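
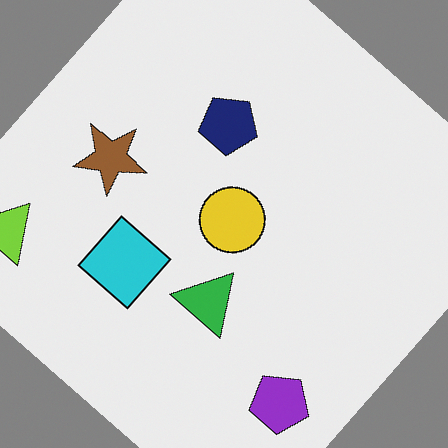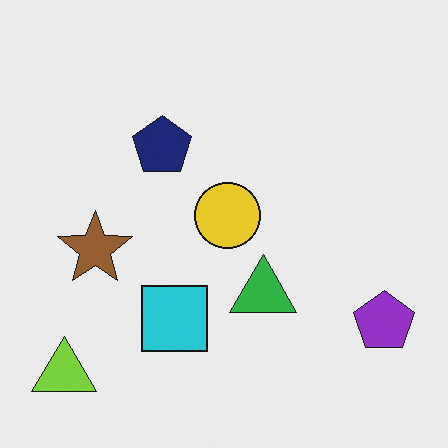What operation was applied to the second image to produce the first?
The first image is the second rotated clockwise by a large amount — several tens of degrees.

Every shape is tilted by the same angle and the image corners show triangular fill wedges — a whole-image rotation by a non-right angle.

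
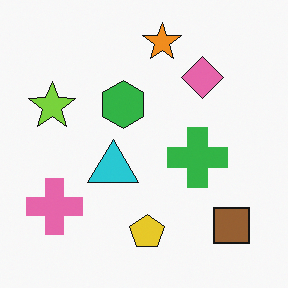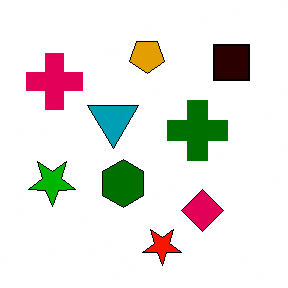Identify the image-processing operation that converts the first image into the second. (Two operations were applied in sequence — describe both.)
The image was given much higher contrast, then flipped vertically (top ↔ bottom).

Tones are pushed away from mid-grey across the whole image — a global contrast change. The orange star is in the top of the first image and the bottom of the second — shapes on opposite sides of the horizontal midline have swapped in a mirror flip.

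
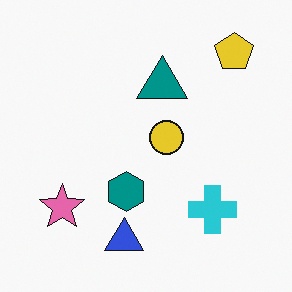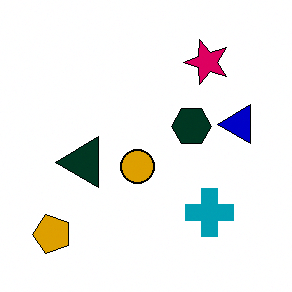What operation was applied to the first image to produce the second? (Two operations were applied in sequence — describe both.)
Boosted in contrast, then transposed (reflected across the top-left ↔ bottom-right diagonal).

Tones are pushed away from mid-grey across the whole image — a global contrast change. Shapes have swapped their row and column positions — what was in the top-right is now in the bottom-left — a diagonal reflection.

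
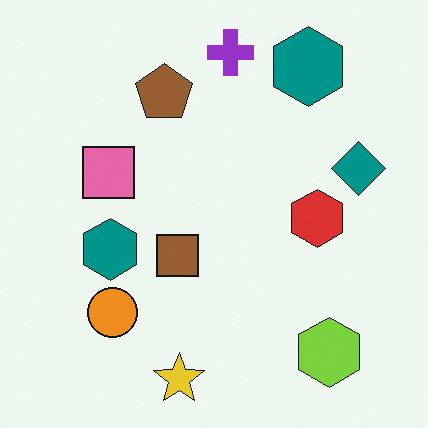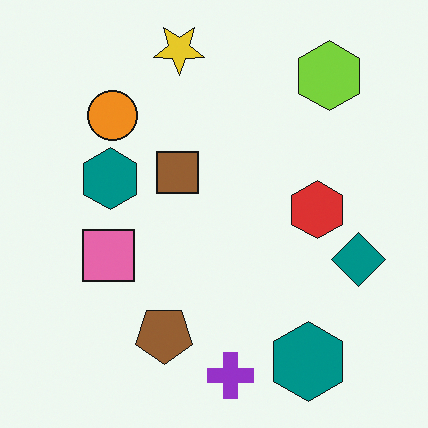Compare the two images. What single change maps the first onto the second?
The image was flipped vertically (top ↔ bottom).

The yellow star is in the bottom of the first image and the top of the second — shapes on opposite sides of the horizontal midline have swapped in a mirror flip.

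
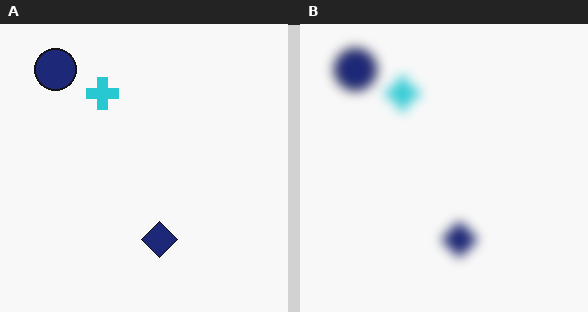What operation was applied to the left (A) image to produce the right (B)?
The image was heavily blurred.

Shape edges and outlines are uniformly softened across the whole image.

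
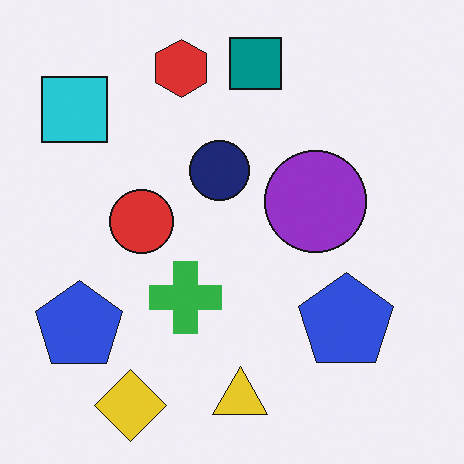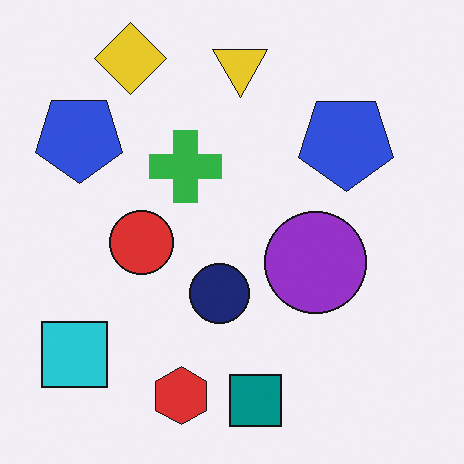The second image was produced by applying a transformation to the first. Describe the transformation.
This is the original image flipped vertically (top ↔ bottom).

The yellow diamond is in the bottom-left of the first image and the top-left of the second — shapes on opposite sides of the horizontal midline have swapped in a mirror flip.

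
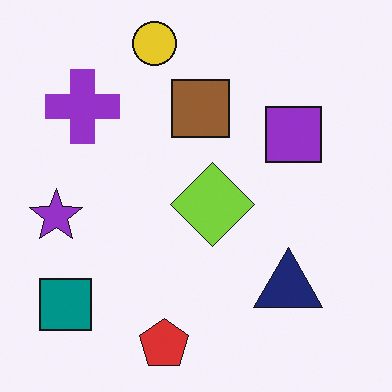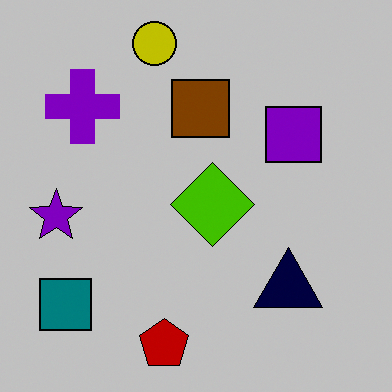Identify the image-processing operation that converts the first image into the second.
The second image is the first heavily posterized to just a handful of flat colors.

Each flat color has snapped to a coarser quantized level — most visibly, the near-white background has dropped to a flat grey.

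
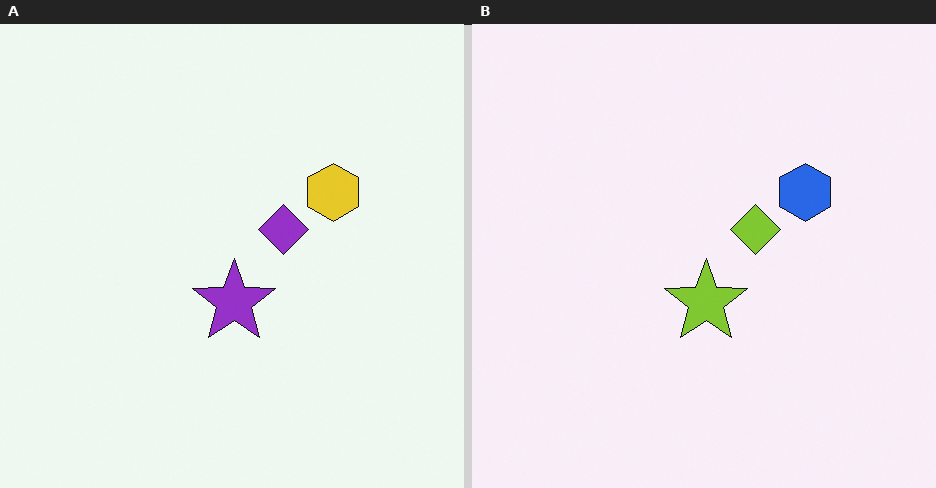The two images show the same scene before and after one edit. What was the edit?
It was hue-shifted by a large amount.

Every shape's color has rotated by the same amount around the hue wheel — a uniform hue shift.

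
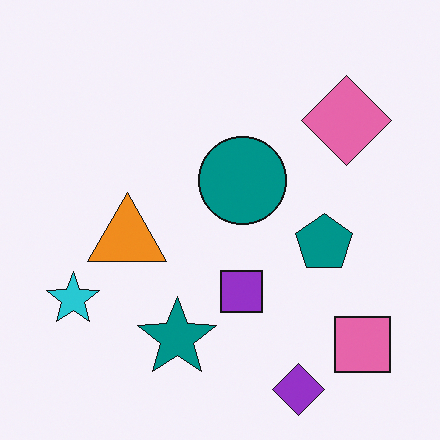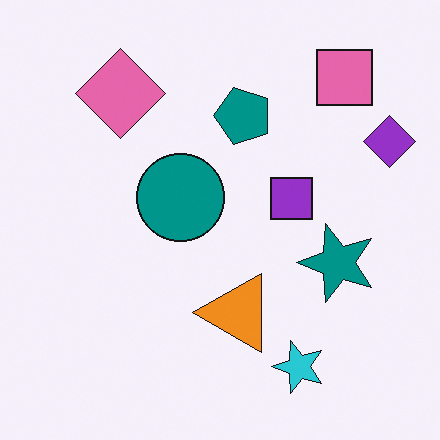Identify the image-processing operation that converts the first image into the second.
This is the original image rotated 90° counter-clockwise.

The pink square sits in the bottom-right of the first image and the top-right of the second — consistent with a whole-image 90° counter-clockwise rotation.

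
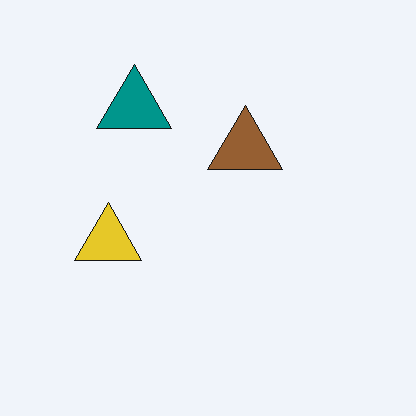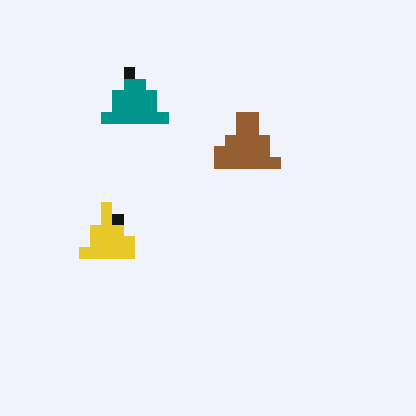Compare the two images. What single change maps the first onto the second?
Coarsely pixelated.

Shapes are reduced to large square blocks; fine edges and outlines are lost — a downscale-then-upscale (mosaic) effect.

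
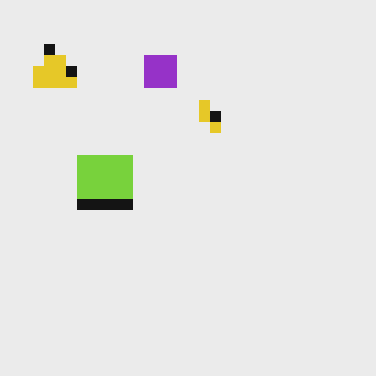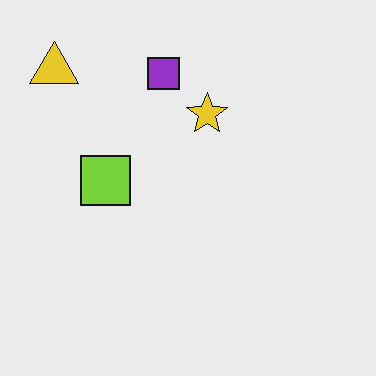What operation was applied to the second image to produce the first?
This is the original image coarsely pixelated.

Shapes are reduced to large square blocks; fine edges and outlines are lost — a downscale-then-upscale (mosaic) effect.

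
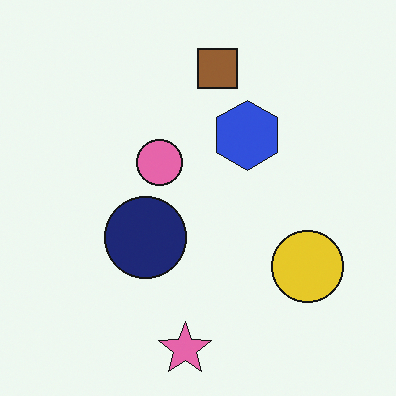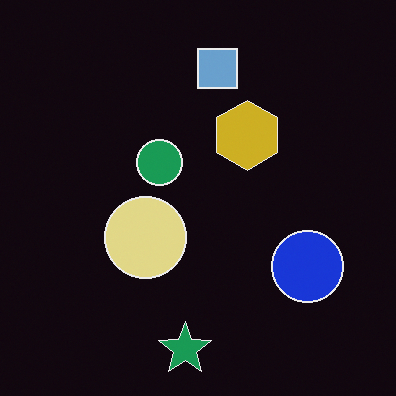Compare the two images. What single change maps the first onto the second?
This is the original image color-inverted (negative).

The light background has become dark and every shape's color is its complement — a photographic negative.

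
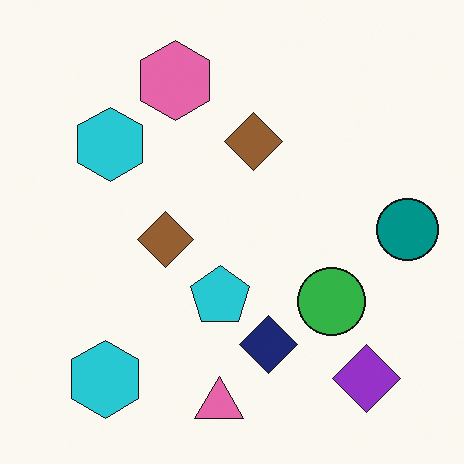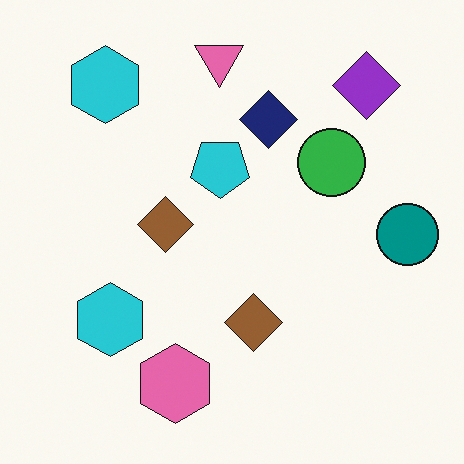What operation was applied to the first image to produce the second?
Flipped vertically (top ↔ bottom).

The pink triangle is in the bottom of the first image and the top of the second — shapes on opposite sides of the horizontal midline have swapped in a mirror flip.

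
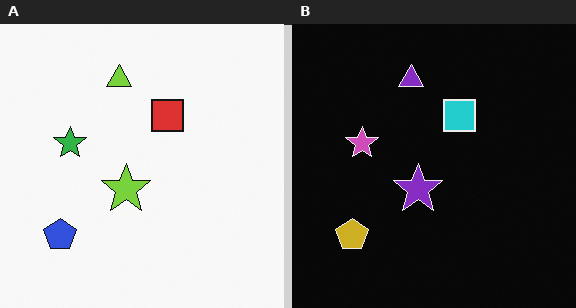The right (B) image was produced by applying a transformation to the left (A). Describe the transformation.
The transformation is: color-inverted (negative).

The light background has become dark and every shape's color is its complement — a photographic negative.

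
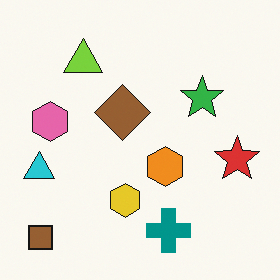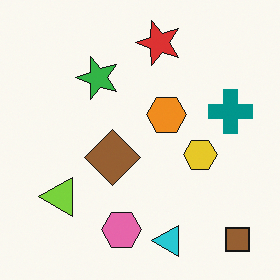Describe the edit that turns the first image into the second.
It was rotated 90° counter-clockwise.

The brown square sits in the bottom-left of the first image and the bottom-right of the second — consistent with a whole-image 90° counter-clockwise rotation.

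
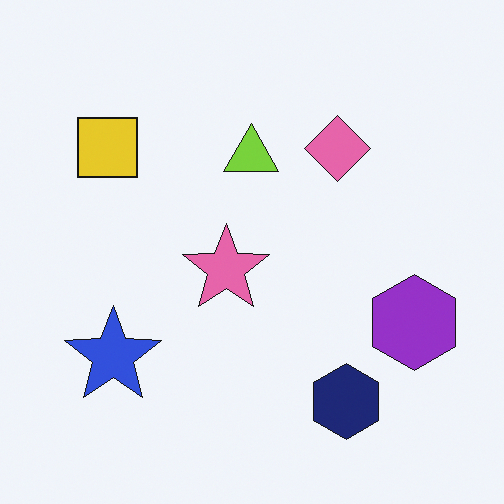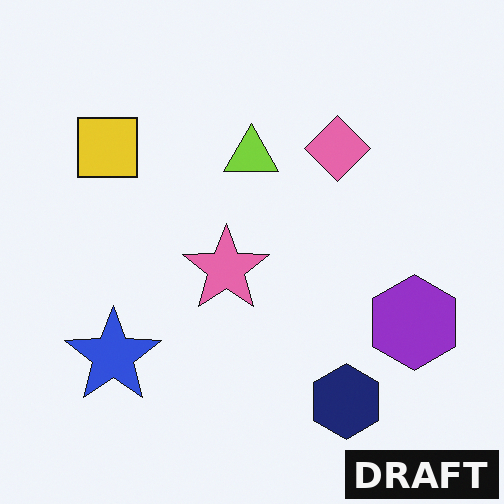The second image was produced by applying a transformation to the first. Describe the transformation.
This is the original image watermarked with the text "DRAFT" in the lower-right corner.

A dark label reading "DRAFT" appears in the lower-right corner.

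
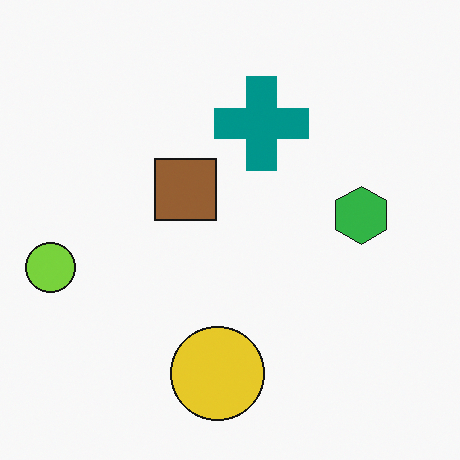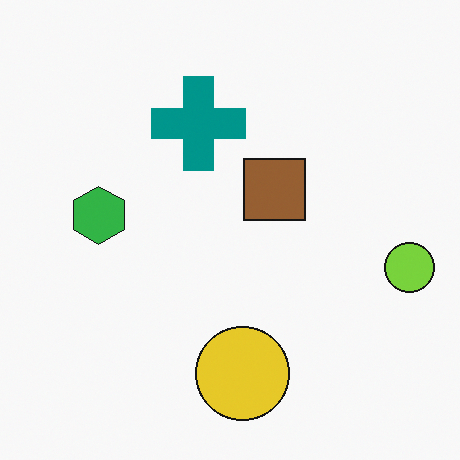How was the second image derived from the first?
The transformation is: flipped horizontally (left ↔ right).

The lime circle is in the left of the first image and the right of the second — shapes on opposite sides of the vertical midline have swapped in a mirror flip.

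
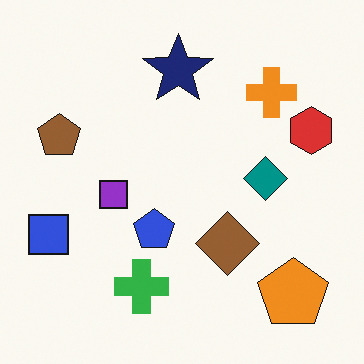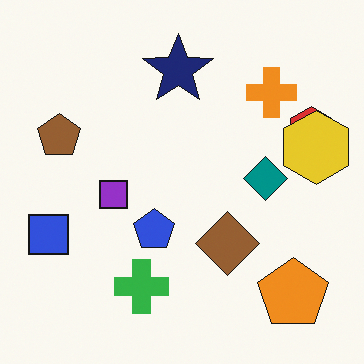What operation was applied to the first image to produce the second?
It was overlaid with an additional yellow hexagon.

A yellow hexagon appears in the second image that is absent from the first.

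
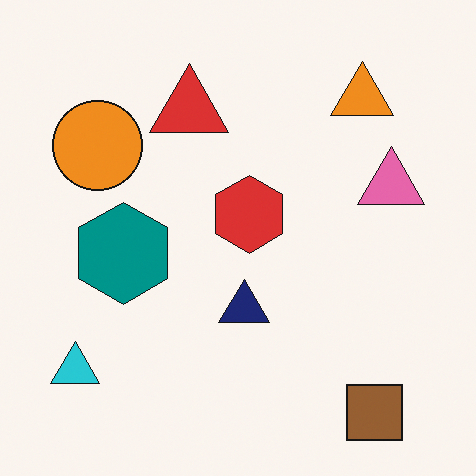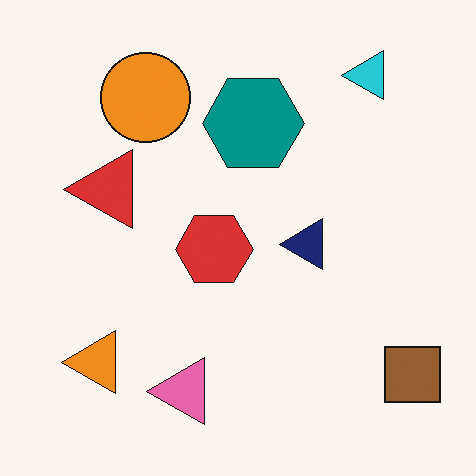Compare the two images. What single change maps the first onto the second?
Transposed (reflected across the top-left ↔ bottom-right diagonal).

Shapes have swapped their row and column positions — what was in the top-right is now in the bottom-left — a diagonal reflection.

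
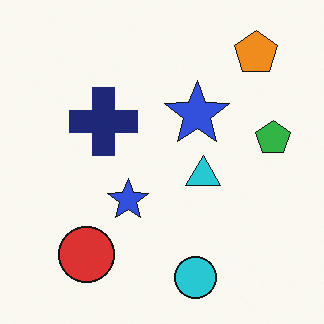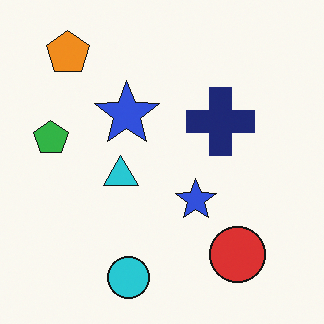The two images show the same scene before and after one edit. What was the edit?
The second image is the first flipped horizontally (left ↔ right).

The green pentagon is in the right of the first image and the left of the second — shapes on opposite sides of the vertical midline have swapped in a mirror flip.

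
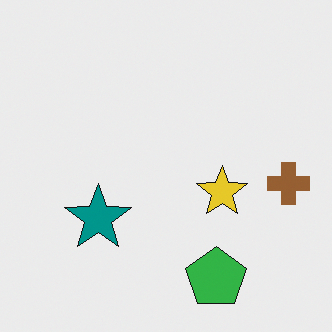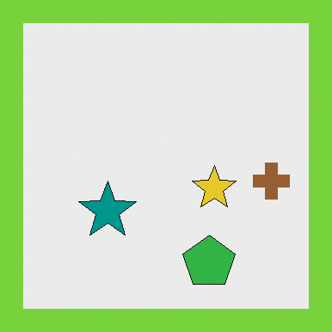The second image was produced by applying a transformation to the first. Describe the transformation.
The transformation is: framed with a lime border.

A solid lime frame runs around the edge of the second image, with the content slightly shrunk inside it.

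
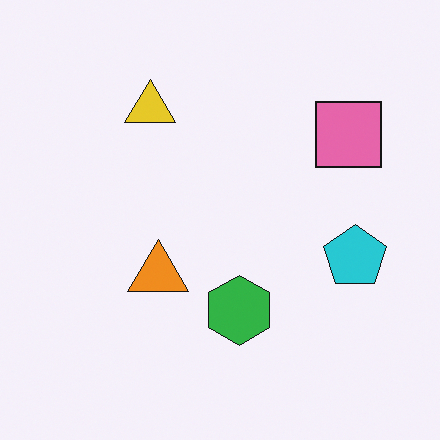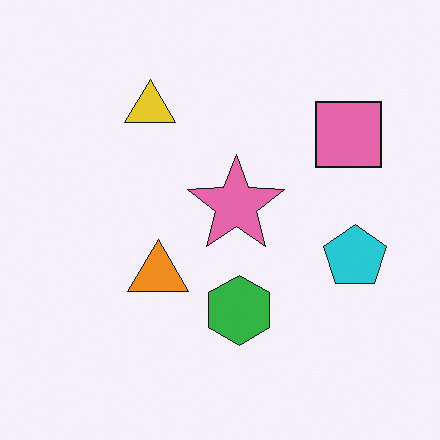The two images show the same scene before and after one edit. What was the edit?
The image was overlaid with an additional pink star.

A pink star appears in the second image that is absent from the first.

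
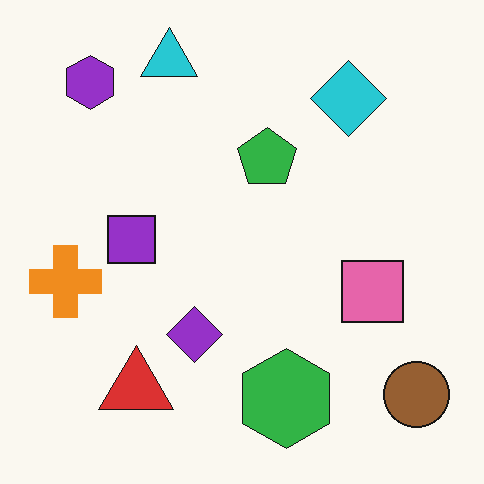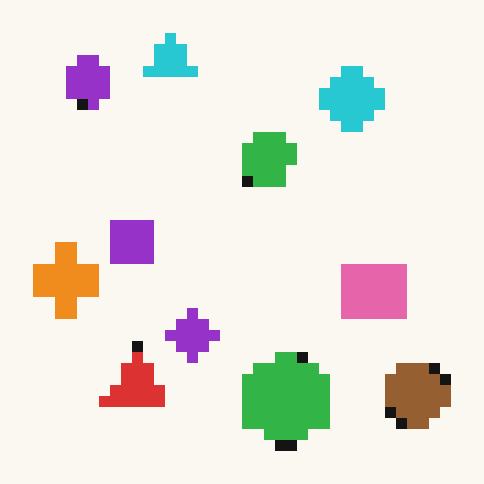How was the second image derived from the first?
This is the original image heavily pixelated into large blocks.

Shapes are reduced to large square blocks; fine edges and outlines are lost — a downscale-then-upscale (mosaic) effect.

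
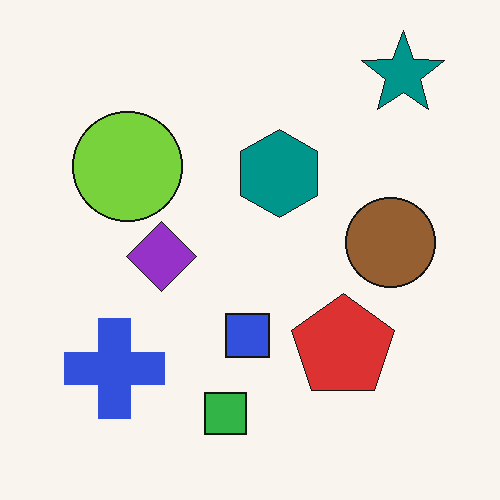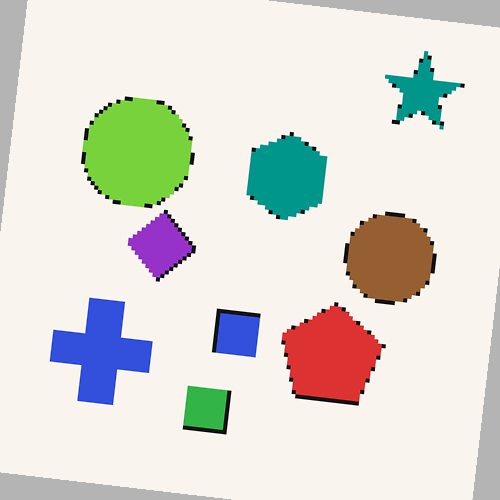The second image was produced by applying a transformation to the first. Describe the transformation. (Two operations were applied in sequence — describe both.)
The second image is the first mildly pixelated, then rotated clockwise by a few degrees.

Shapes are reduced to large square blocks; fine edges and outlines are lost — a downscale-then-upscale (mosaic) effect. Every shape is tilted by the same angle and the image corners show triangular fill wedges — a whole-image rotation by a non-right angle.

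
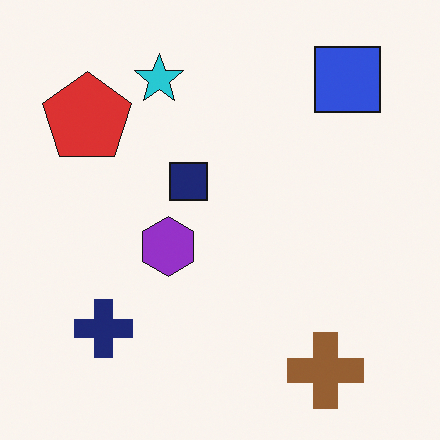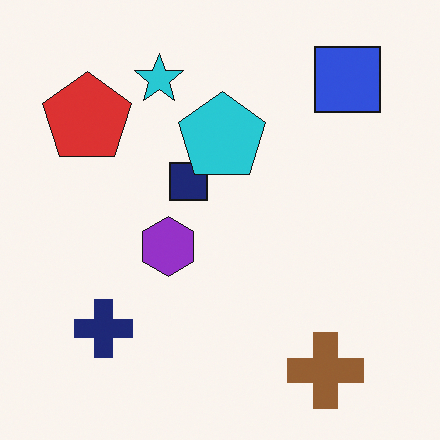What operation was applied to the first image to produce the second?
The second image is the first overlaid with an additional cyan pentagon.

A cyan pentagon appears in the second image that is absent from the first.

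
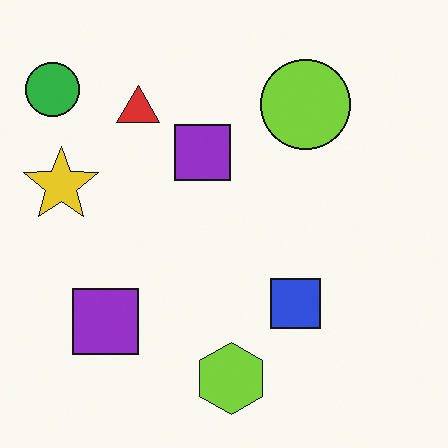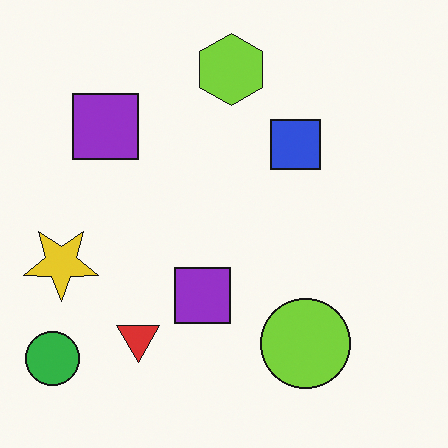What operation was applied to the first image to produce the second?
Flipped vertically (top ↔ bottom).

The lime hexagon is in the bottom of the first image and the top of the second — shapes on opposite sides of the horizontal midline have swapped in a mirror flip.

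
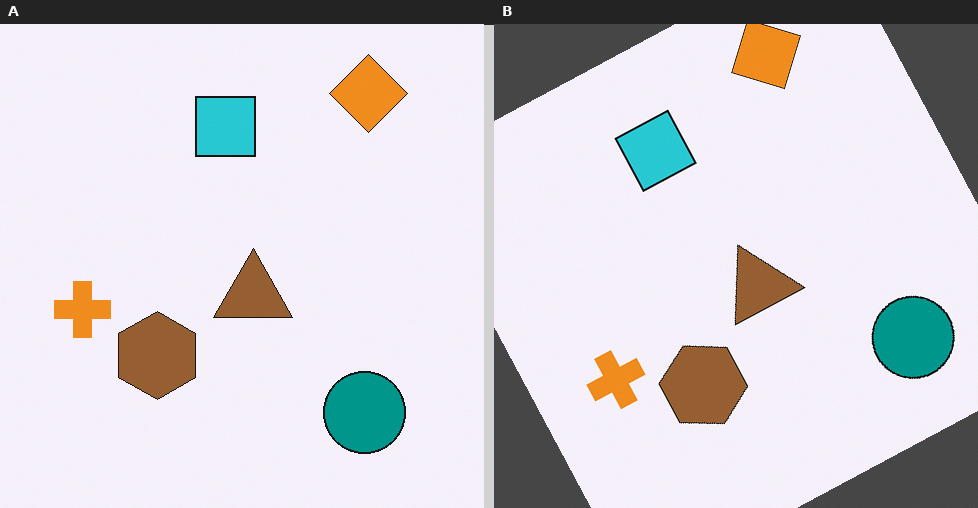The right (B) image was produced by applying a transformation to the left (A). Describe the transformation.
Rotated counter-clockwise by a moderate amount.

Every shape is tilted by the same angle and the image corners show triangular fill wedges — a whole-image rotation by a non-right angle.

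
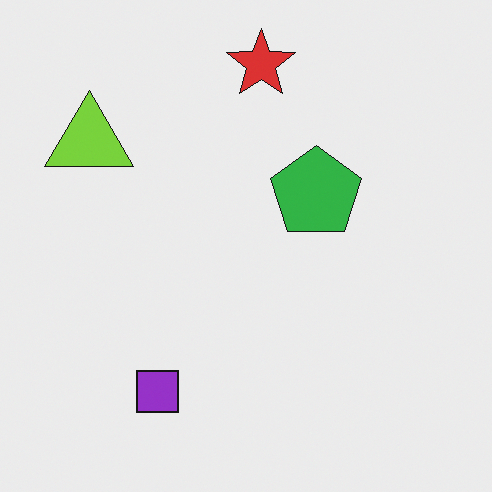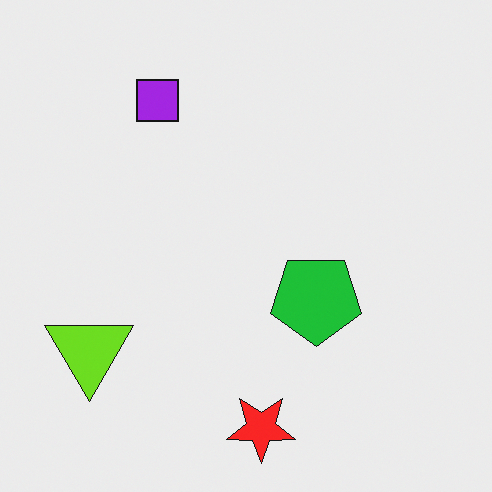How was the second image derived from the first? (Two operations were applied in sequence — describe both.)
The transformation is: slightly oversaturated, then flipped vertically (top ↔ bottom).

All colors are more vivid — a global saturation change. The red star is in the top of the first image and the bottom of the second — shapes on opposite sides of the horizontal midline have swapped in a mirror flip.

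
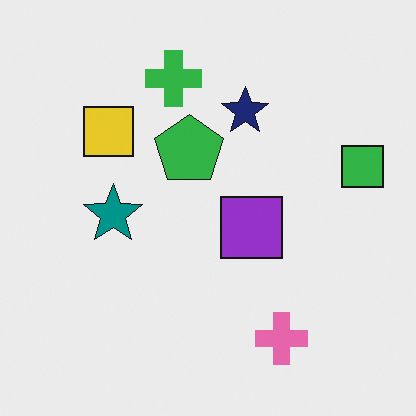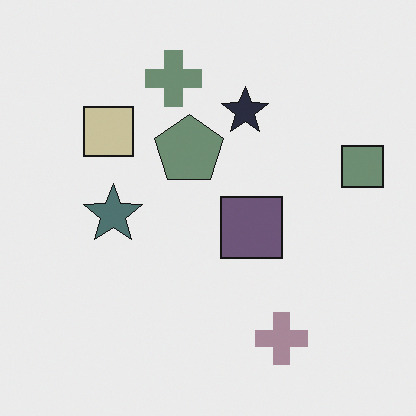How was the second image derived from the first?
The second image is the first made much more muted (saturation change).

All colors are more muted and greyish — a global saturation change.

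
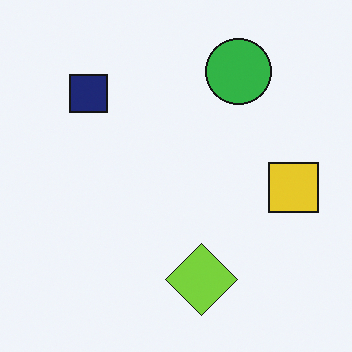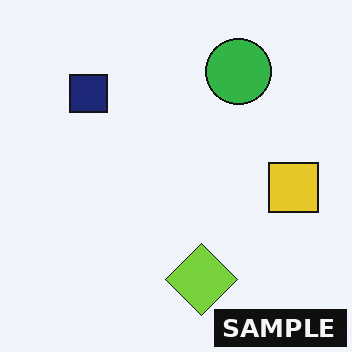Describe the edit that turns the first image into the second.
Watermarked with the text "SAMPLE" in the lower-right corner.

A dark label reading "SAMPLE" appears in the lower-right corner.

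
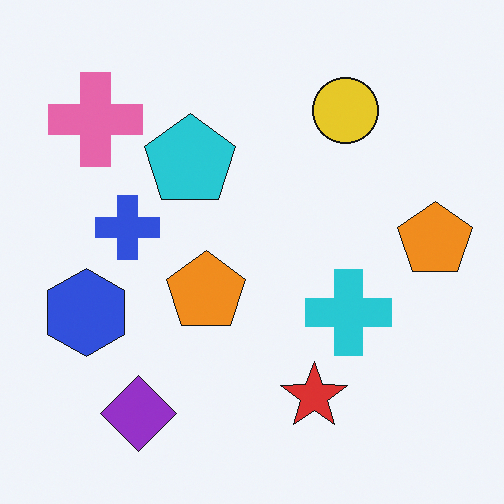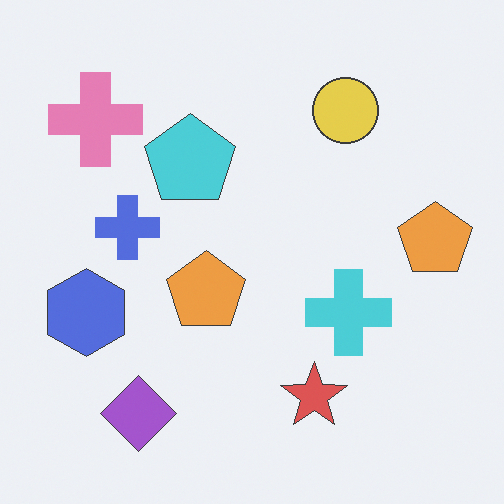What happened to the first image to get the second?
Given slightly reduced contrast.

Tones are pushed toward mid-grey across the whole image — a global contrast change.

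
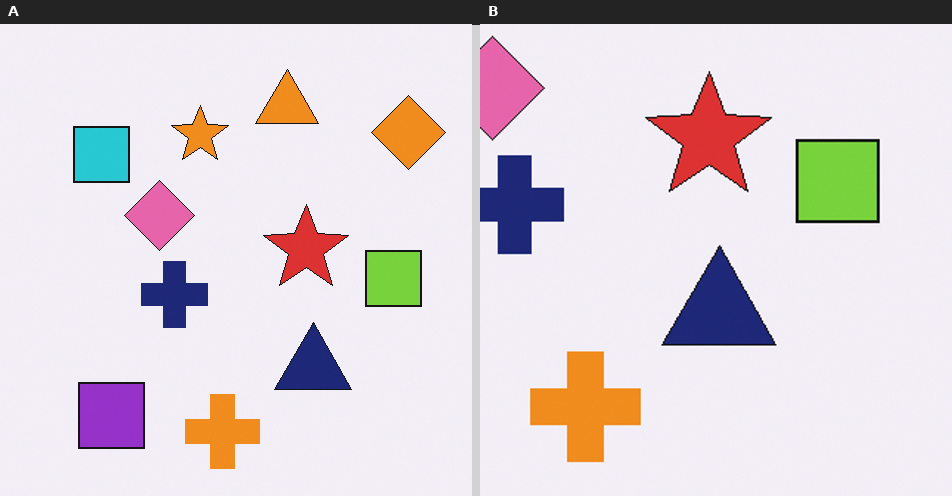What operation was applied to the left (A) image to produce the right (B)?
Cropped slightly and scaled back up.

The visible shapes are larger and the field of view is narrower; shapes near the original edges may be partly or wholly outside the frame — a crop-and-rescale.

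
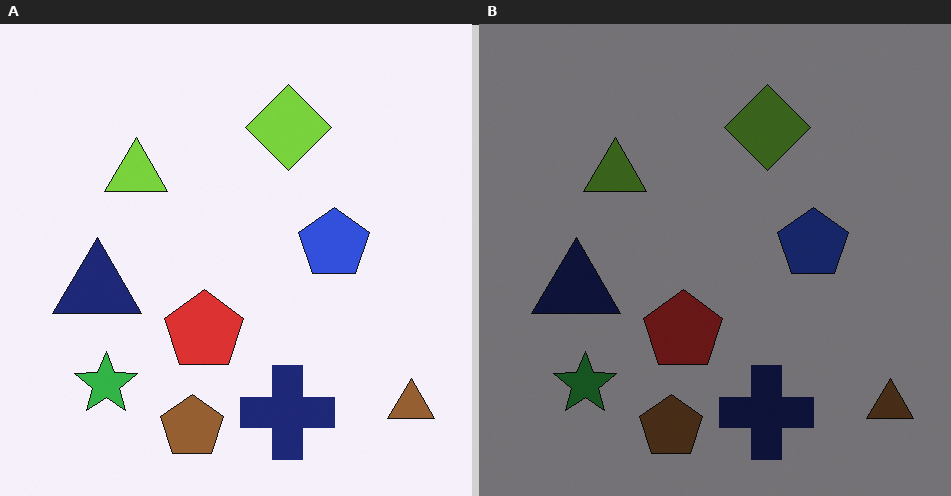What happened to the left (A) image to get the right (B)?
It was substantially darkened.

Every pixel — background and shapes alike — is uniformly darkened.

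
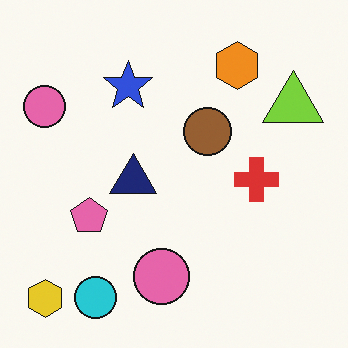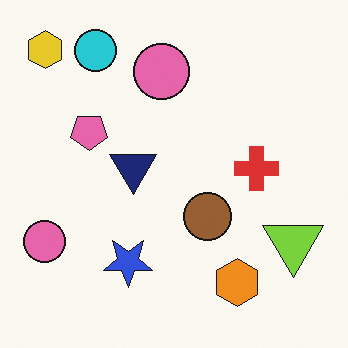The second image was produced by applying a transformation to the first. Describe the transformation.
It was flipped vertically (top ↔ bottom).

The yellow hexagon is in the bottom-left of the first image and the top-left of the second — shapes on opposite sides of the horizontal midline have swapped in a mirror flip.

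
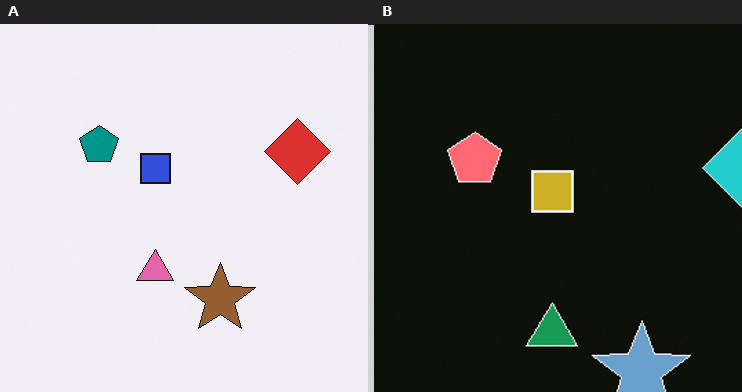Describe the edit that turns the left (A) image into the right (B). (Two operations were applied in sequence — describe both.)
Color-inverted (negative), then cropped to a modestly smaller region and rescaled.

The light background has become dark and every shape's color is its complement — a photographic negative. The visible shapes are larger and the field of view is narrower; shapes near the original edges may be partly or wholly outside the frame — a crop-and-rescale.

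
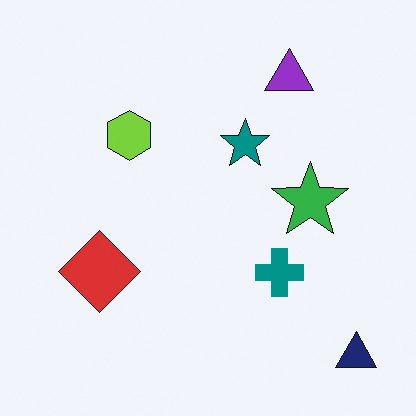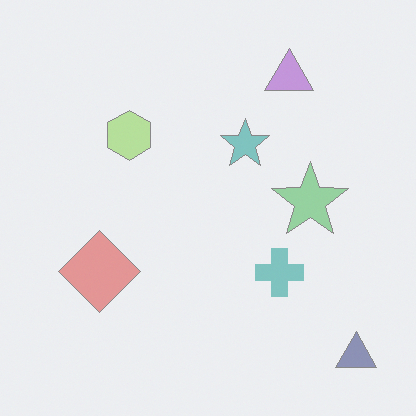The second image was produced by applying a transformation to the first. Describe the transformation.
This is the original image washed out (contrast reduced).

Tones are pushed toward mid-grey across the whole image — a global contrast change.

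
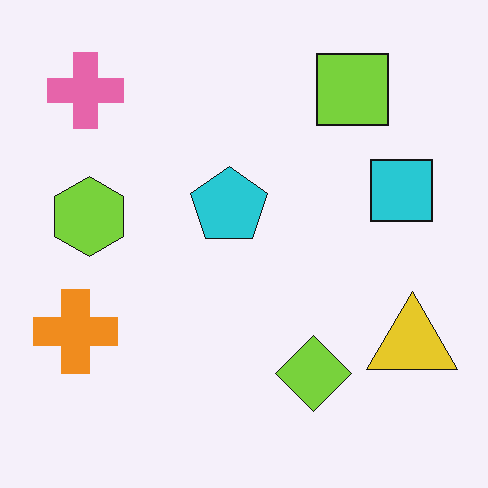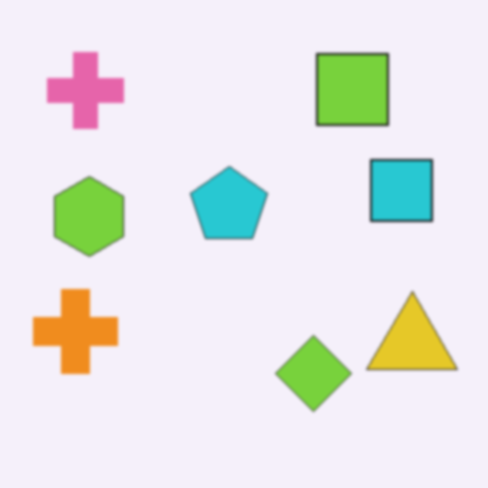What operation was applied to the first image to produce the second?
This is the original image given a subtle gaussian blur.

Shape edges and outlines are uniformly softened across the whole image.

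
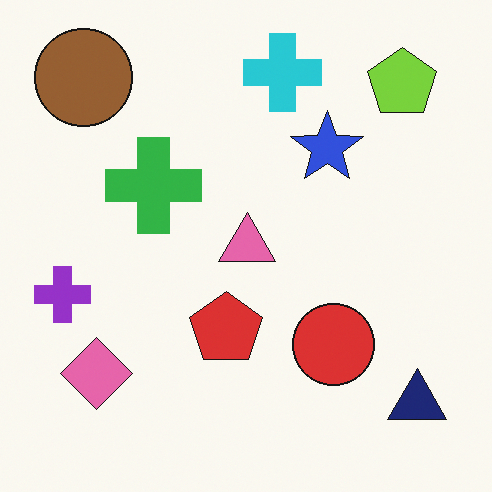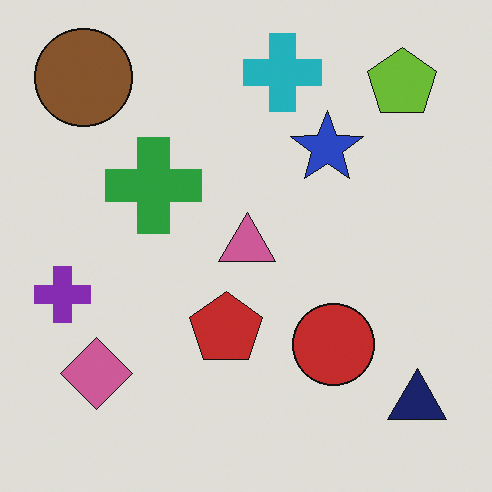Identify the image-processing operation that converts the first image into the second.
The second image is the first darkened a little.

Every pixel — background and shapes alike — is uniformly darkened.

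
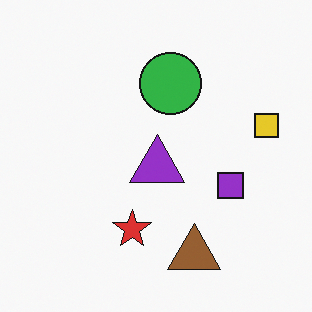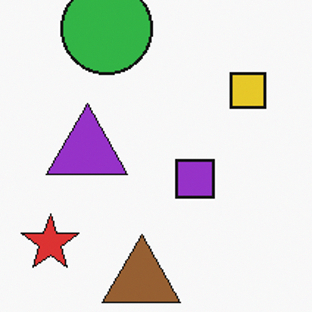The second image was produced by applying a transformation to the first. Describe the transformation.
The second image is the first cropped slightly and scaled back up.

The visible shapes are larger and the field of view is narrower; shapes near the original edges may be partly or wholly outside the frame — a crop-and-rescale.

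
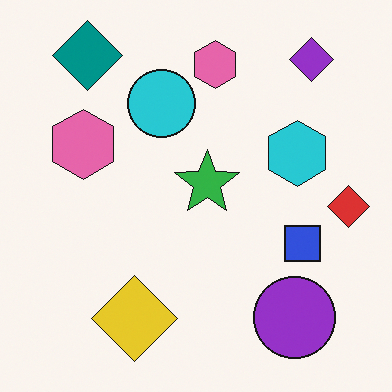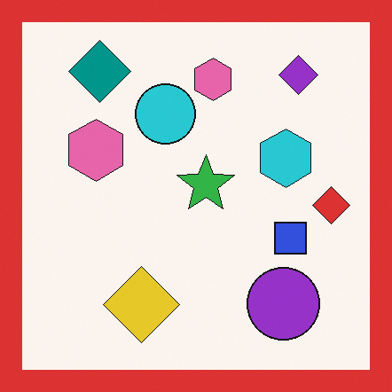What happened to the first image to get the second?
The transformation is: framed with a red border.

A solid red frame runs around the edge of the second image, with the content slightly shrunk inside it.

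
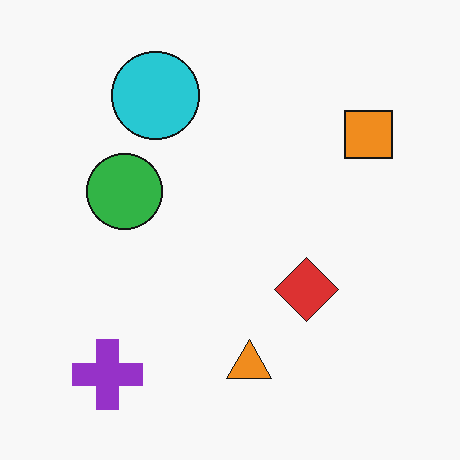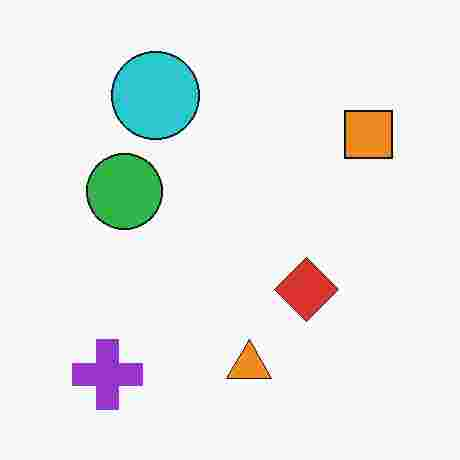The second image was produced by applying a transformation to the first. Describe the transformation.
The image was heavily JPEG-compressed with obvious blocking artifacts.

Blocky 8×8 compression artifacts appear around shape edges and the flat background shows ringing — characteristic JPEG degradation.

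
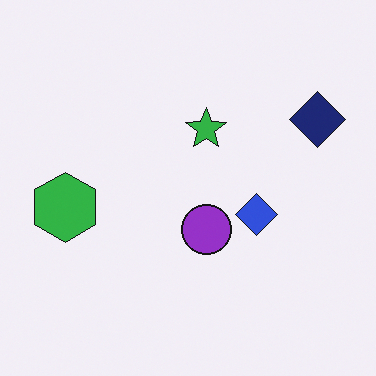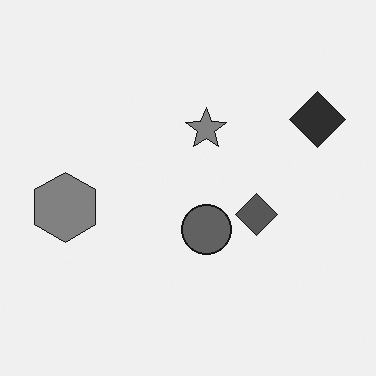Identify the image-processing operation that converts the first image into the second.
It was converted to grayscale.

All color is removed — every shape is now a shade of grey.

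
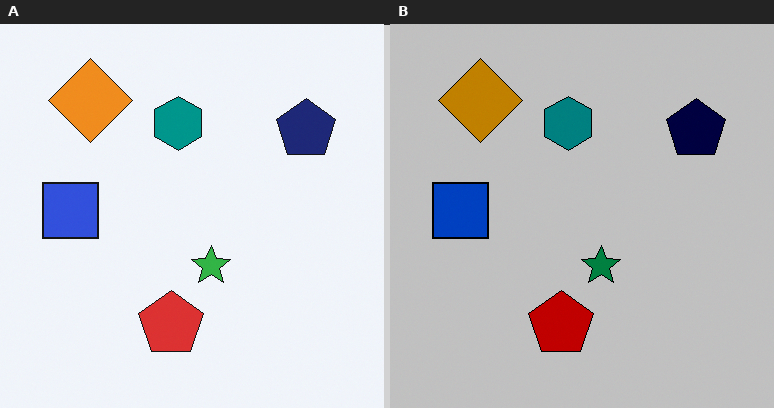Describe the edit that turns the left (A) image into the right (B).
It was heavily posterized to just a handful of flat colors.

Each flat color has snapped to a coarser quantized level — most visibly, the near-white background has dropped to a flat grey.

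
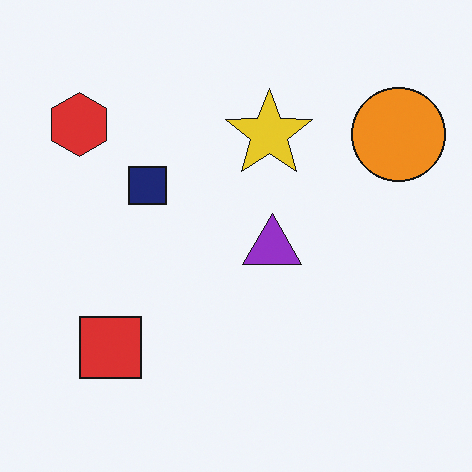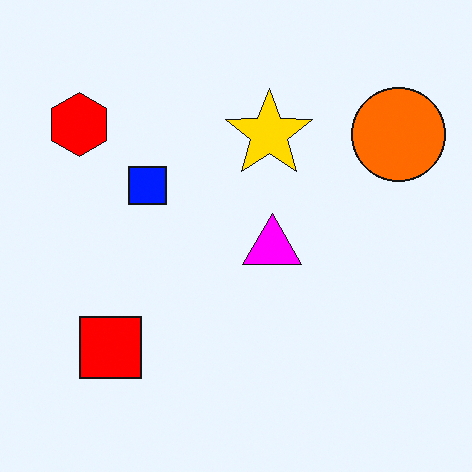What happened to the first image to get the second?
This is the original image heavily oversaturated.

All colors are more vivid — a global saturation change.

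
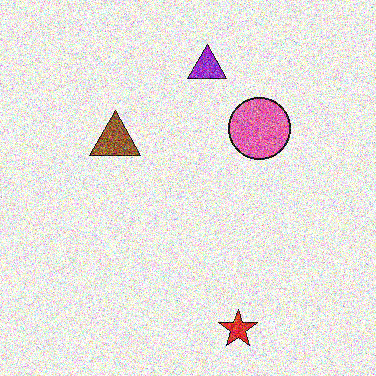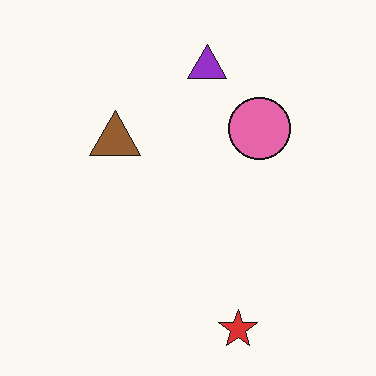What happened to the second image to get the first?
The image was degraded with strong gaussian noise.

Random speckle covers the whole image, including the flat background.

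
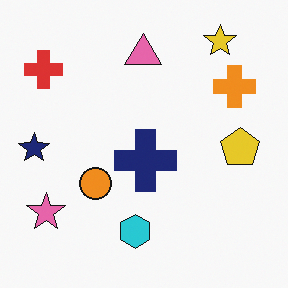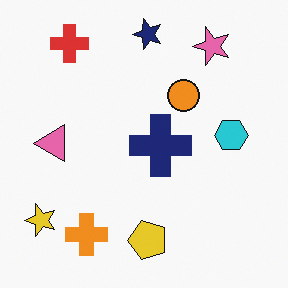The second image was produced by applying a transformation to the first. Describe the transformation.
This is the original image transposed (reflected across the top-left ↔ bottom-right diagonal).

Shapes have swapped their row and column positions — what was in the top-right is now in the bottom-left — a diagonal reflection.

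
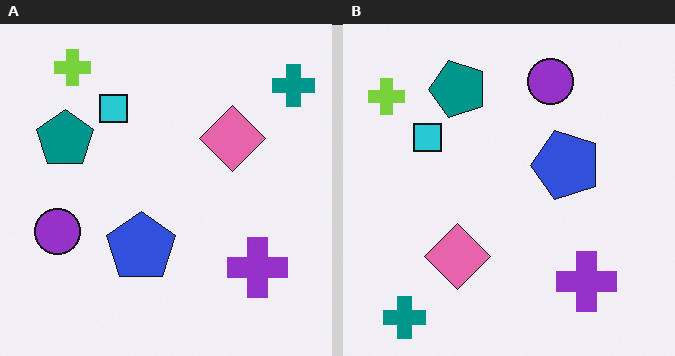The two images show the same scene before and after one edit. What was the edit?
The image was transposed (reflected across the top-left ↔ bottom-right diagonal).

Shapes have swapped their row and column positions — what was in the top-right is now in the bottom-left — a diagonal reflection.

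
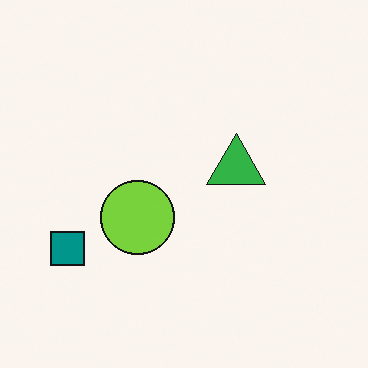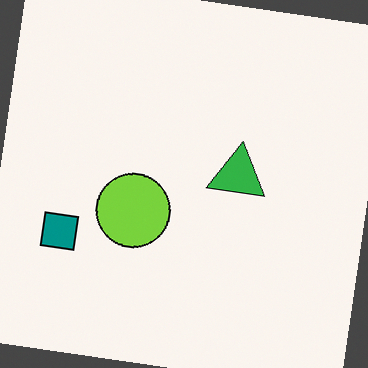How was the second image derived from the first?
This is the original image rotated clockwise by a slight angle.

Every shape is tilted by the same angle and the image corners show triangular fill wedges — a whole-image rotation by a non-right angle.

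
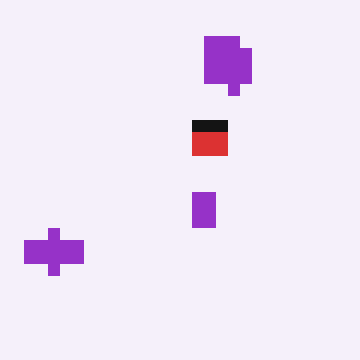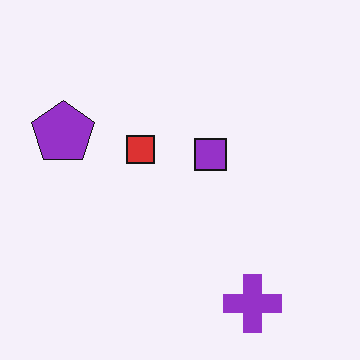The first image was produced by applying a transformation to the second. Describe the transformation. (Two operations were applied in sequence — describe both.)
It was rotated 90° clockwise, then coarsely pixelated.

The purple cross sits in the bottom-right of the second image and the bottom-left of the first — consistent with a whole-image 90° clockwise rotation. Shapes are reduced to large square blocks; fine edges and outlines are lost — a downscale-then-upscale (mosaic) effect.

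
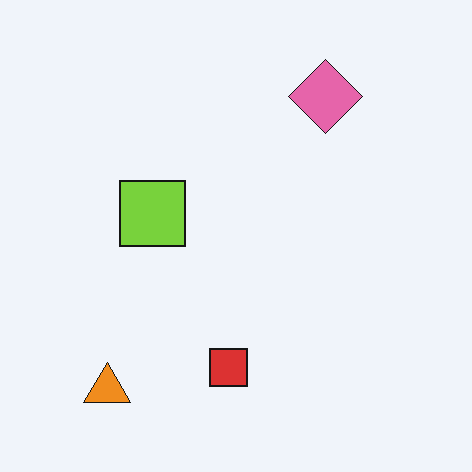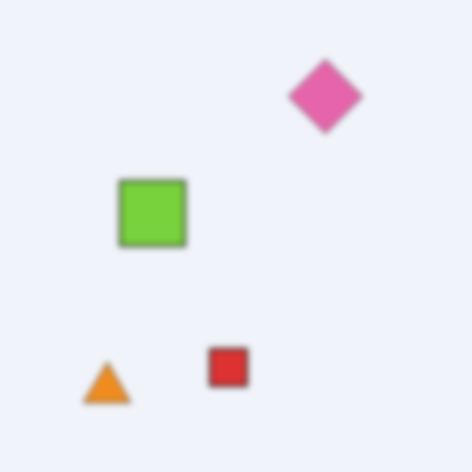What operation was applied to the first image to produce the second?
The second image is the first moderately blurred.

Shape edges and outlines are uniformly softened across the whole image.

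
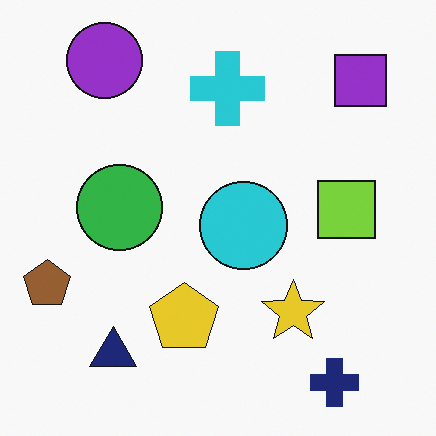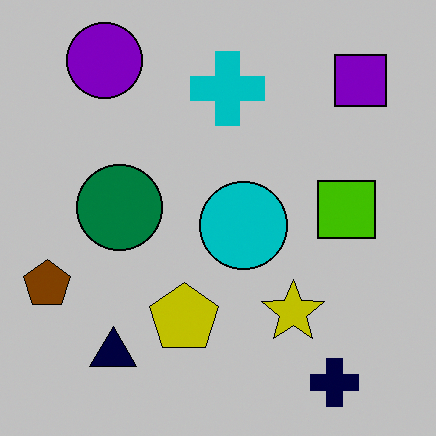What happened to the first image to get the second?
The image was aggressively posterized.

Each flat color has snapped to a coarser quantized level — most visibly, the near-white background has dropped to a flat grey.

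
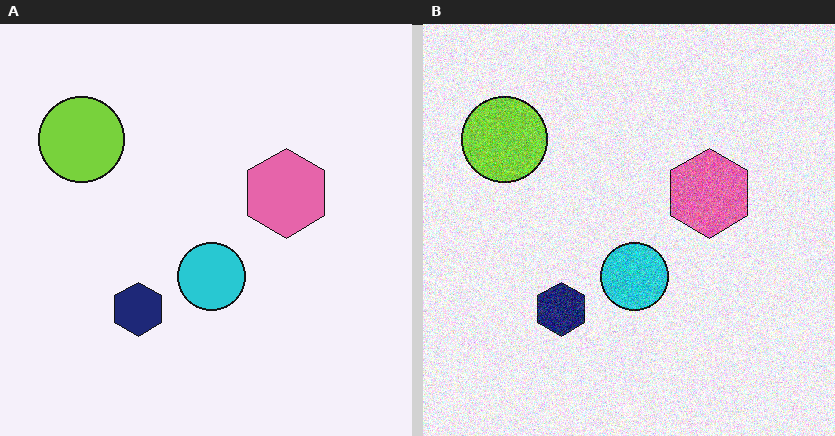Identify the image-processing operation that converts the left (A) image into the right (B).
The transformation is: degraded with moderate additive noise.

Random speckle covers the whole image, including the flat background.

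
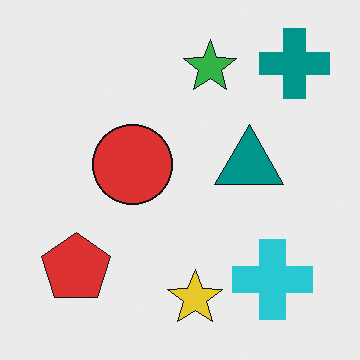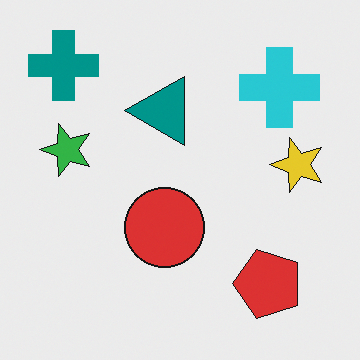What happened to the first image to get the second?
The transformation is: rotated 90° counter-clockwise.

The teal cross sits in the top-right of the first image and the top-left of the second — consistent with a whole-image 90° counter-clockwise rotation.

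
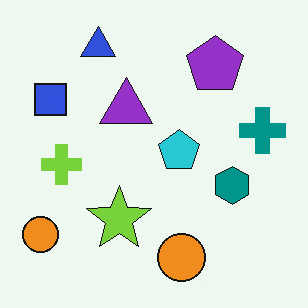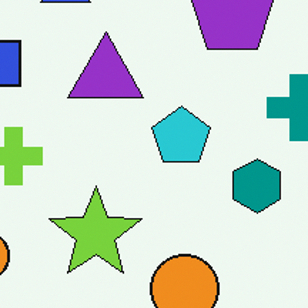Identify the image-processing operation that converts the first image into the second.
This is the original image cropped slightly and scaled back up.

The visible shapes are larger and the field of view is narrower; shapes near the original edges may be partly or wholly outside the frame — a crop-and-rescale.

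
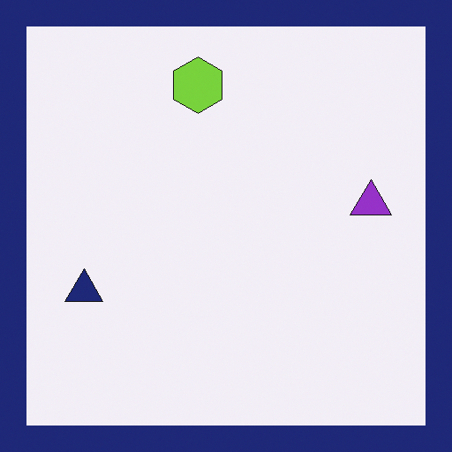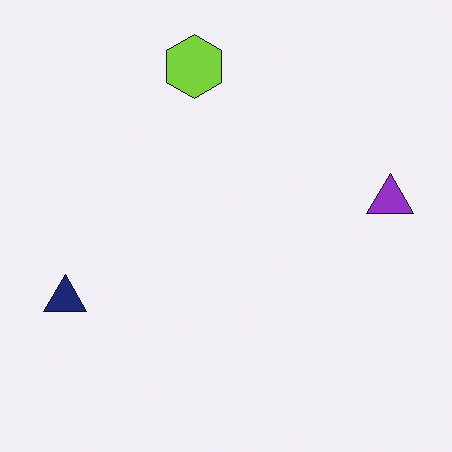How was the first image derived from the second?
The transformation is: framed with a navy border.

A solid navy frame runs around the edge of the first image, with the content slightly shrunk inside it.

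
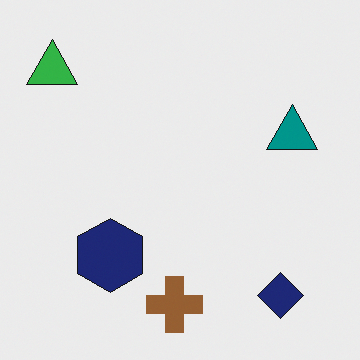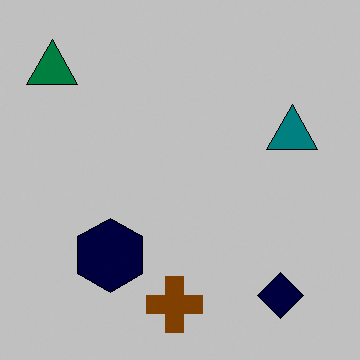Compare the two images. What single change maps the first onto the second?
The second image is the first heavily posterized to just a handful of flat colors.

Each flat color has snapped to a coarser quantized level — most visibly, the near-white background has dropped to a flat grey.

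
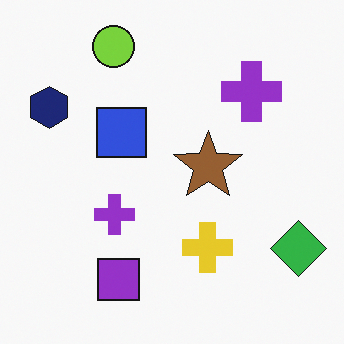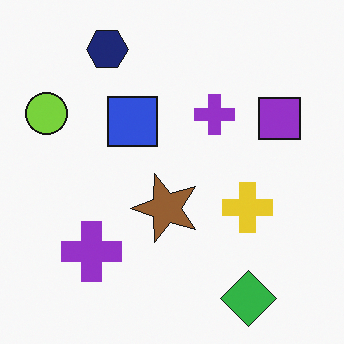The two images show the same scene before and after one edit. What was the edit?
This is the original image transposed (reflected across the top-left ↔ bottom-right diagonal).

Shapes have swapped their row and column positions — what was in the top-right is now in the bottom-left — a diagonal reflection.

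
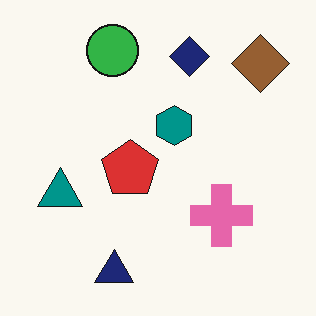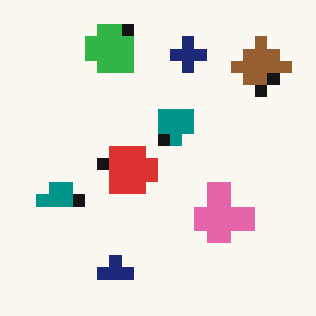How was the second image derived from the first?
The image was heavily pixelated into large blocks.

Shapes are reduced to large square blocks; fine edges and outlines are lost — a downscale-then-upscale (mosaic) effect.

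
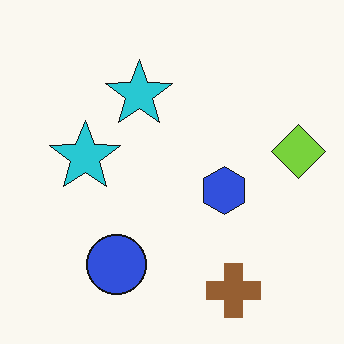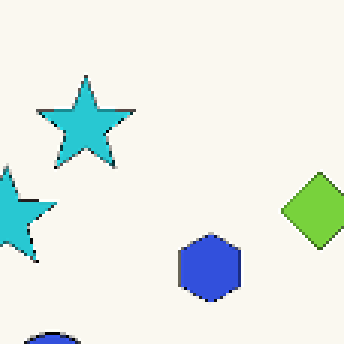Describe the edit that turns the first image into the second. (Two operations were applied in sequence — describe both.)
It was cropped to a modestly smaller region and rescaled, then mildly pixelated.

The visible shapes are larger and the field of view is narrower; shapes near the original edges may be partly or wholly outside the frame — a crop-and-rescale. Shapes are reduced to large square blocks; fine edges and outlines are lost — a downscale-then-upscale (mosaic) effect.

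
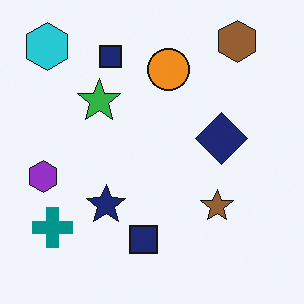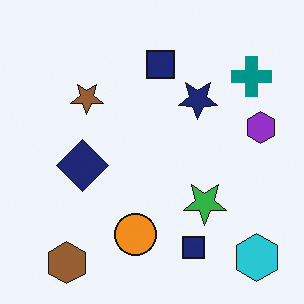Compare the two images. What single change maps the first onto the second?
This is the original image rotated 180°.

The cyan hexagon sits in the top-left of the first image and the bottom-right of the second — consistent with a whole-image 180° rotation.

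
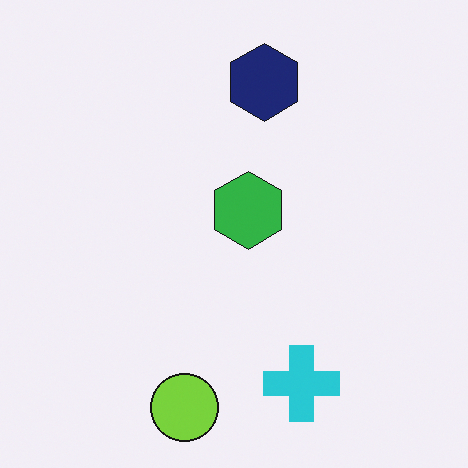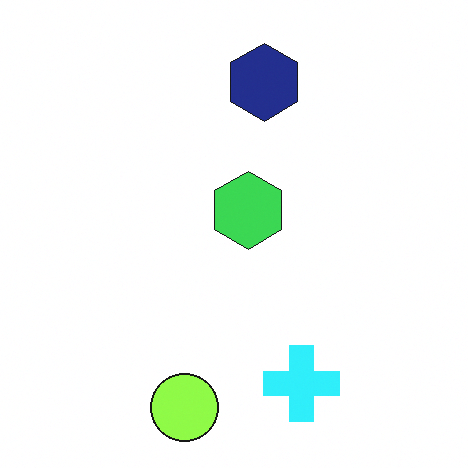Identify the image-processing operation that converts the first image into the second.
It was slightly brightened.

Every pixel — background and shapes alike — is uniformly brightened.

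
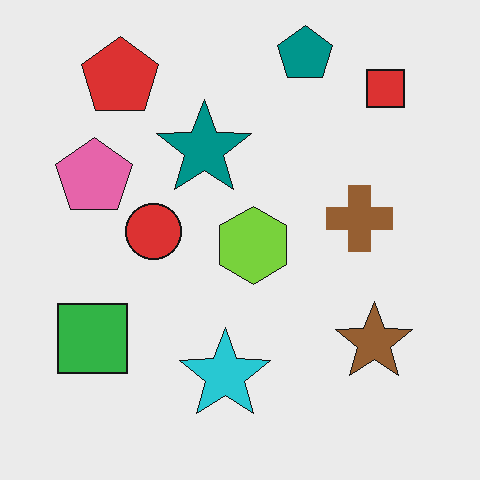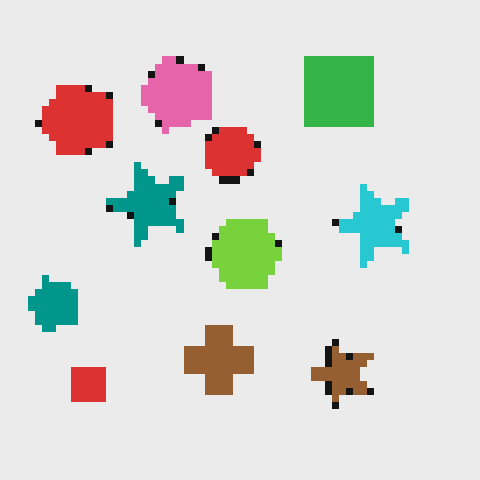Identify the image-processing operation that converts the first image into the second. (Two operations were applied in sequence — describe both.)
Moderately pixelated, then transposed (reflected across the top-left ↔ bottom-right diagonal).

Shapes are reduced to large square blocks; fine edges and outlines are lost — a downscale-then-upscale (mosaic) effect. Shapes have swapped their row and column positions — what was in the top-right is now in the bottom-left — a diagonal reflection.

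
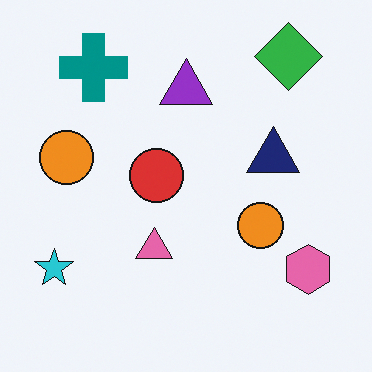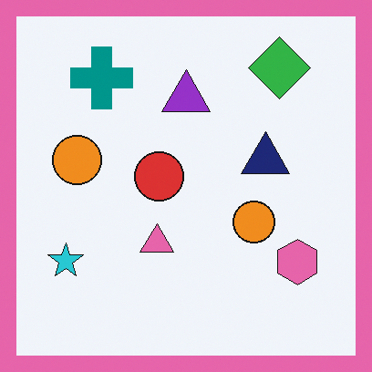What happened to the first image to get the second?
Framed with a pink border.

A solid pink frame runs around the edge of the second image, with the content slightly shrunk inside it.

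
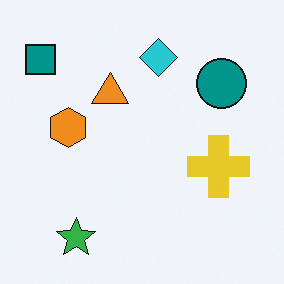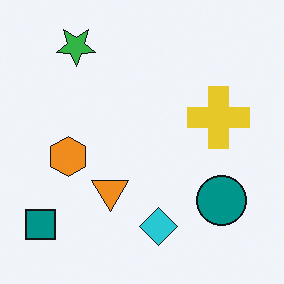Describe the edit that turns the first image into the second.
This is the original image flipped vertically (top ↔ bottom).

The green star is in the bottom-left of the first image and the top-left of the second — shapes on opposite sides of the horizontal midline have swapped in a mirror flip.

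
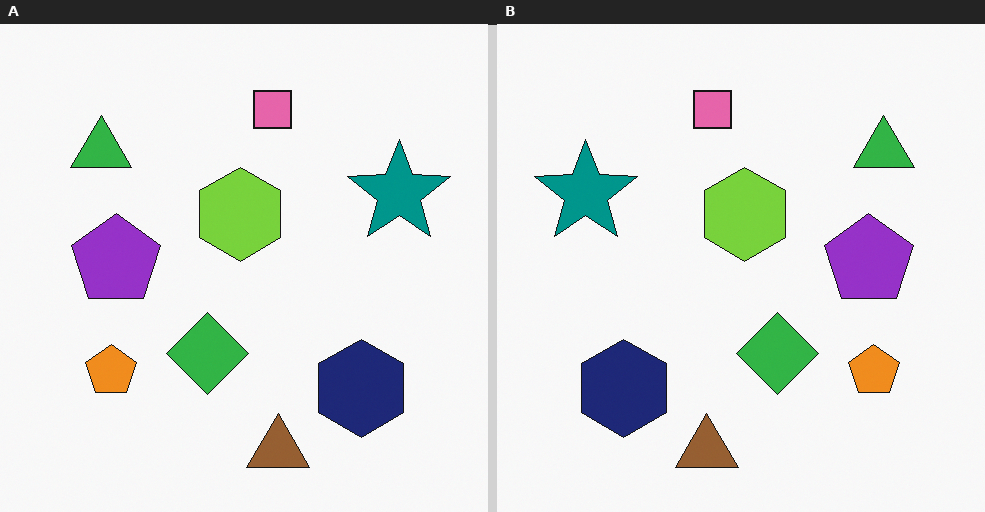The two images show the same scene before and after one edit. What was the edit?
This is the original image flipped horizontally (left ↔ right).

The teal star is in the right of the left (A) image and the left of the right (B) — shapes on opposite sides of the vertical midline have swapped in a mirror flip.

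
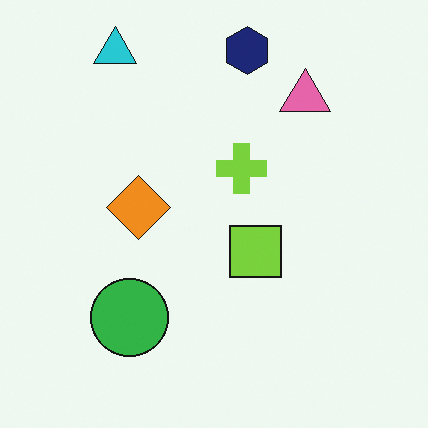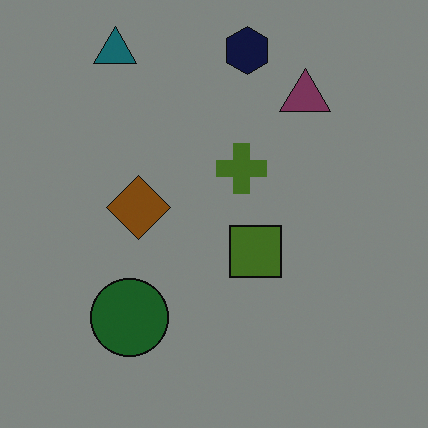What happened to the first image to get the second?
The transformation is: noticeably darkened.

Every pixel — background and shapes alike — is uniformly darkened.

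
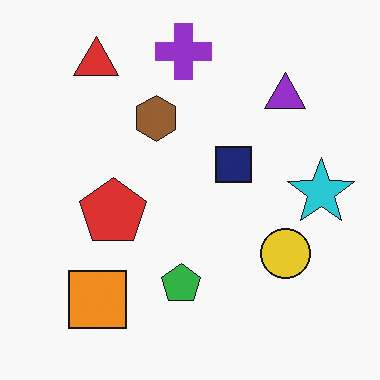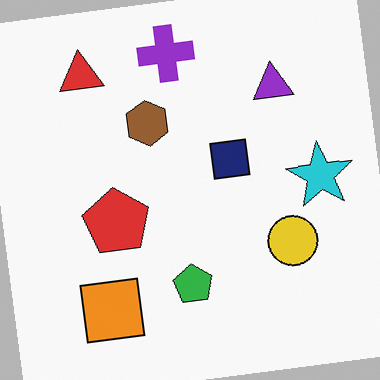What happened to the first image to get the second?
The transformation is: rotated counter-clockwise by a small amount.

Every shape is tilted by the same angle and the image corners show triangular fill wedges — a whole-image rotation by a non-right angle.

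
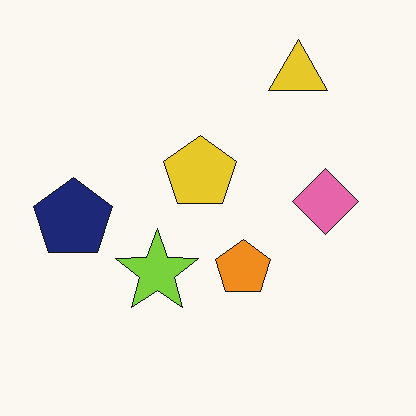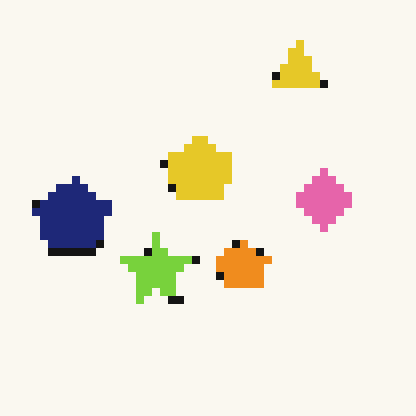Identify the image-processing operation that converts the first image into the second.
It was pixelated into visible square blocks.

Shapes are reduced to large square blocks; fine edges and outlines are lost — a downscale-then-upscale (mosaic) effect.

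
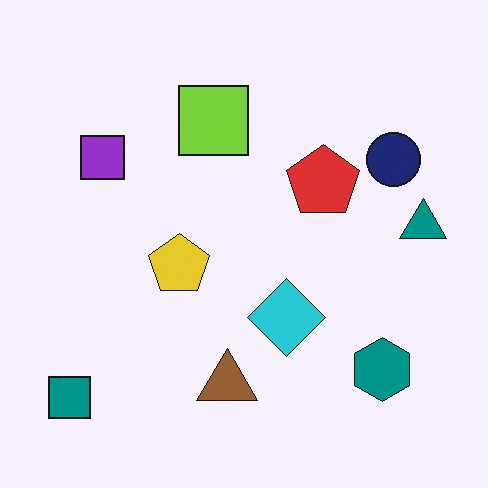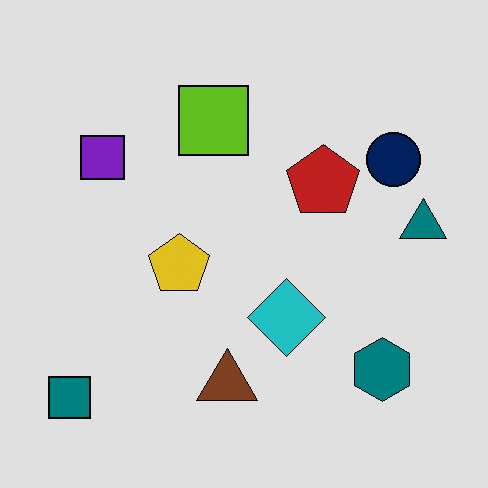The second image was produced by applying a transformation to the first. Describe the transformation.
It was posterized to a reduced palette.

Each flat color has snapped to a coarser quantized level — most visibly, the near-white background has dropped to a flat grey.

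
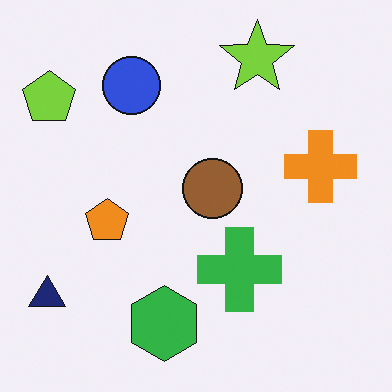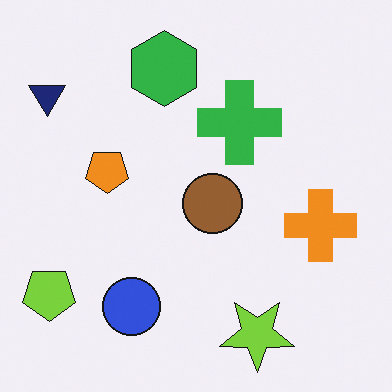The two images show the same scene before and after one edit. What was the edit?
The image was flipped vertically (top ↔ bottom).

The lime star is in the top of the first image and the bottom of the second — shapes on opposite sides of the horizontal midline have swapped in a mirror flip.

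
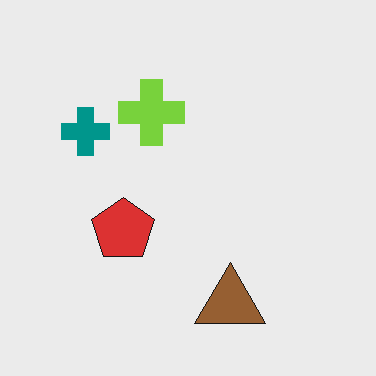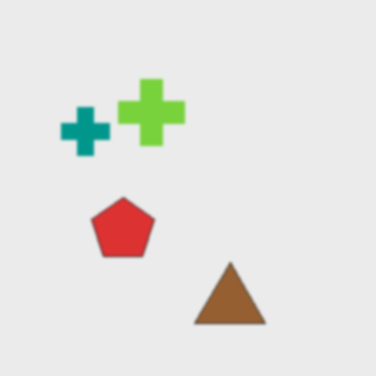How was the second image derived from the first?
The image was given a subtle gaussian blur.

Shape edges and outlines are uniformly softened across the whole image.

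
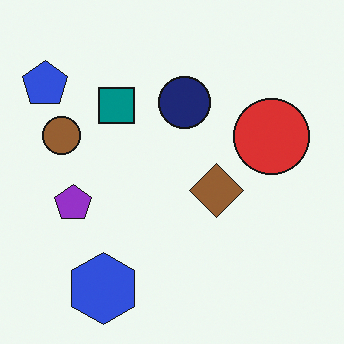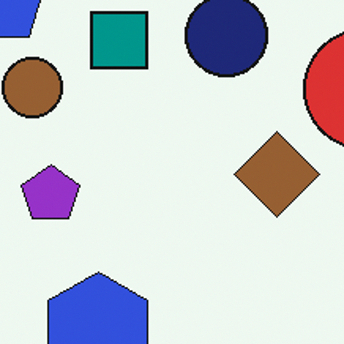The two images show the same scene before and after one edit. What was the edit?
It was cropped slightly and scaled back up.

The visible shapes are larger and the field of view is narrower; shapes near the original edges may be partly or wholly outside the frame — a crop-and-rescale.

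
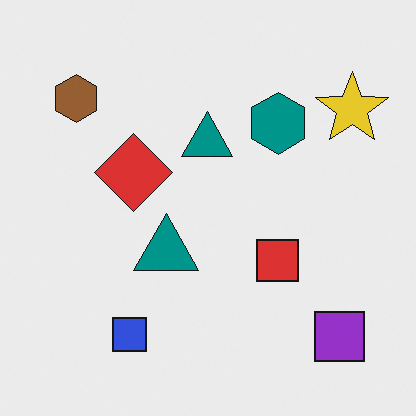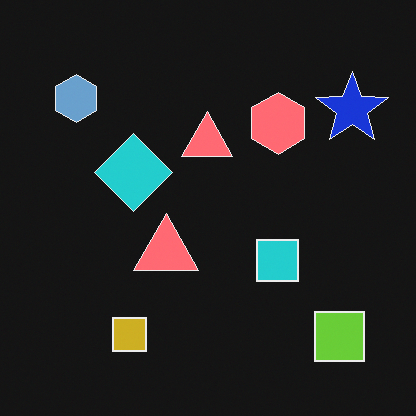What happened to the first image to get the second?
It was color-inverted (negative).

The light background has become dark and every shape's color is its complement — a photographic negative.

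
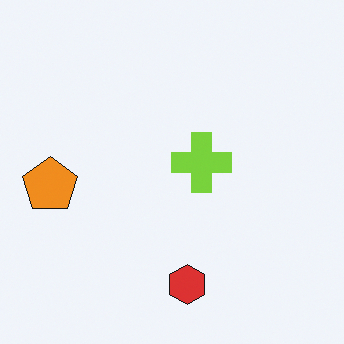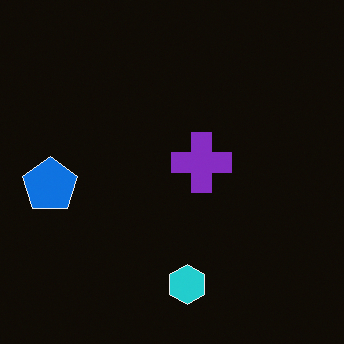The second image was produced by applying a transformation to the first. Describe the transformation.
It was color-inverted (negative).

The light background has become dark and every shape's color is its complement — a photographic negative.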